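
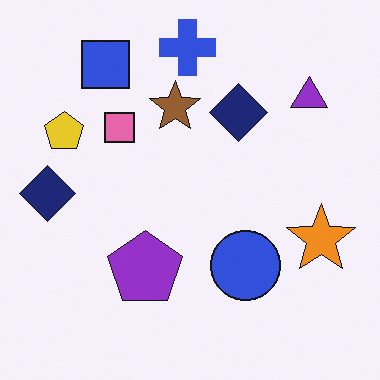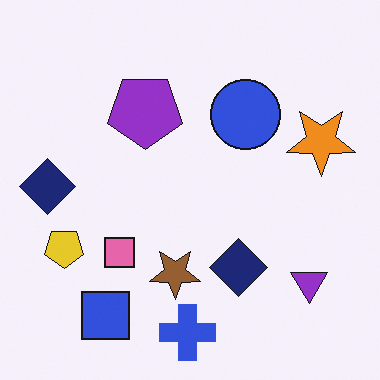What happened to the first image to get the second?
The image was flipped vertically (top ↔ bottom).

The blue cross is in the top of the first image and the bottom of the second — shapes on opposite sides of the horizontal midline have swapped in a mirror flip.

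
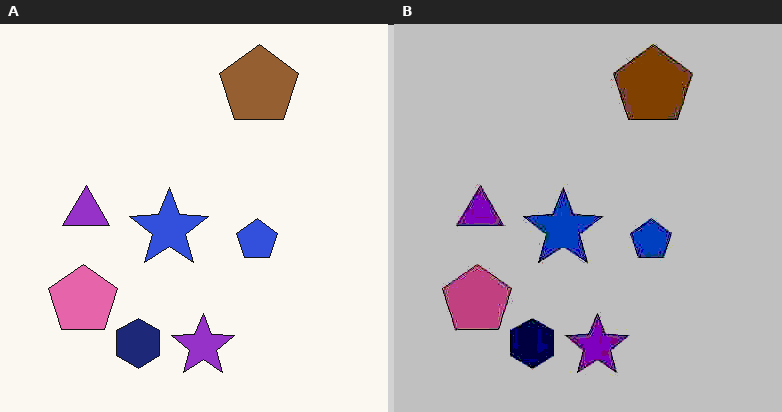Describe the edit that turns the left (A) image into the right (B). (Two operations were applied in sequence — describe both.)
The image was heavily JPEG-compressed with obvious blocking artifacts, then aggressively posterized.

Blocky 8×8 compression artifacts appear around shape edges and the flat background shows ringing — characteristic JPEG degradation. Each flat color has snapped to a coarser quantized level — most visibly, the near-white background has dropped to a flat grey.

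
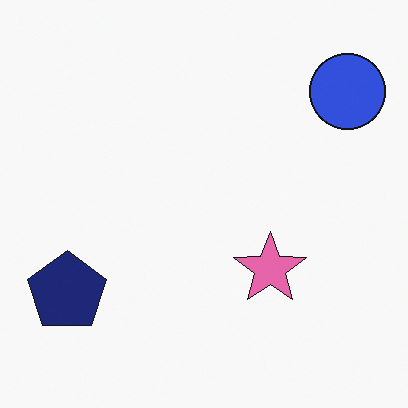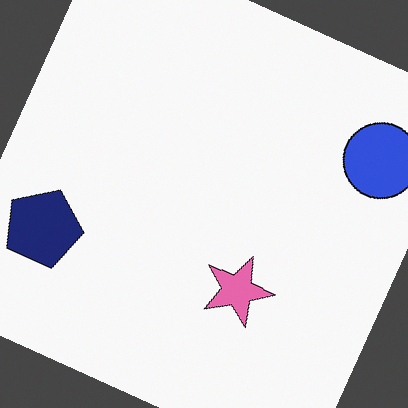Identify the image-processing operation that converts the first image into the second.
This is the original image rotated clockwise by a moderate amount.

Every shape is tilted by the same angle and the image corners show triangular fill wedges — a whole-image rotation by a non-right angle.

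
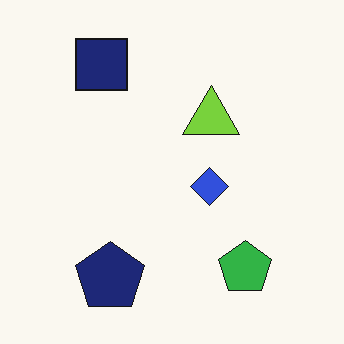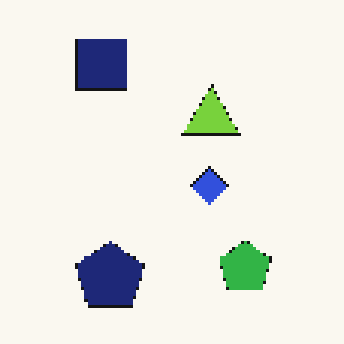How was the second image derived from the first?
Lightly pixelated (a mild mosaic effect).

Shapes are reduced to large square blocks; fine edges and outlines are lost — a downscale-then-upscale (mosaic) effect.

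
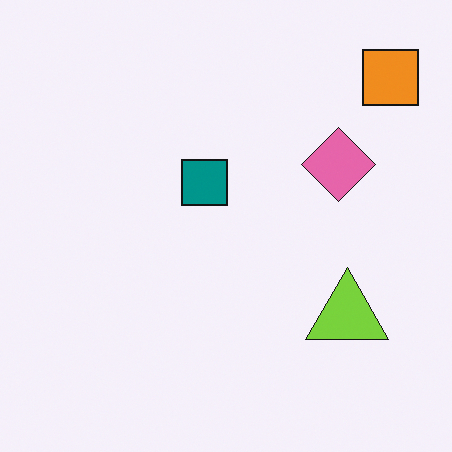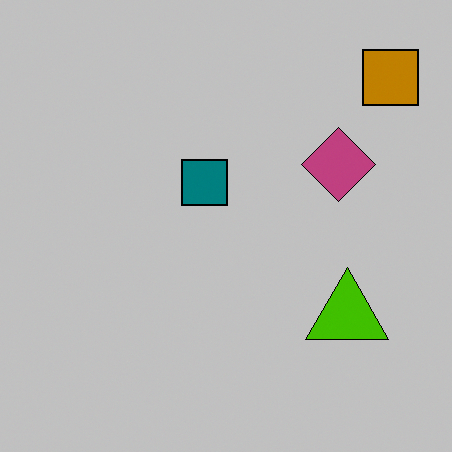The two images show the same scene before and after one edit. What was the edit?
The second image is the first heavily posterized to just a handful of flat colors.

Each flat color has snapped to a coarser quantized level — most visibly, the near-white background has dropped to a flat grey.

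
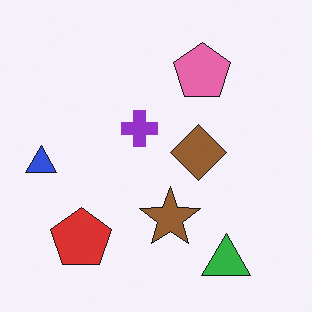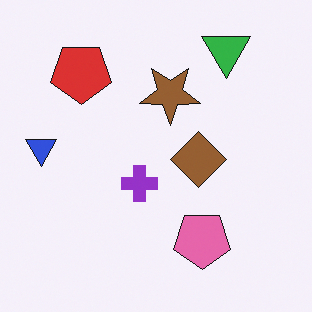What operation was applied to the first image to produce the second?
The transformation is: flipped vertically (top ↔ bottom).

The green triangle is in the bottom-right of the first image and the top-right of the second — shapes on opposite sides of the horizontal midline have swapped in a mirror flip.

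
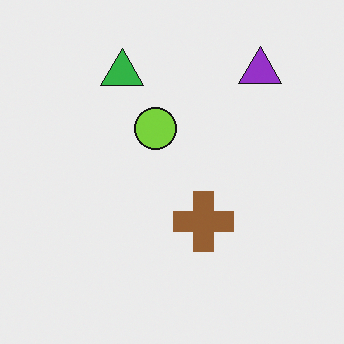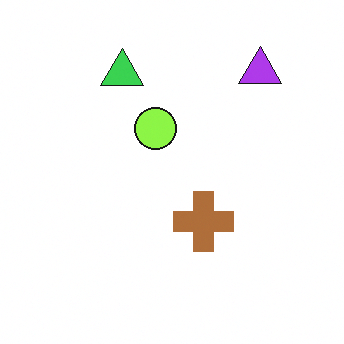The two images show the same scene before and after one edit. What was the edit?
The image was slightly brightened.

Every pixel — background and shapes alike — is uniformly brightened.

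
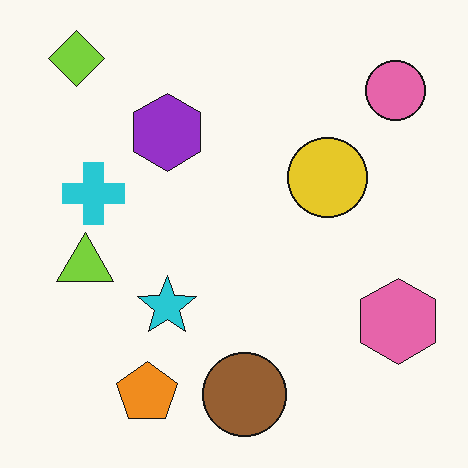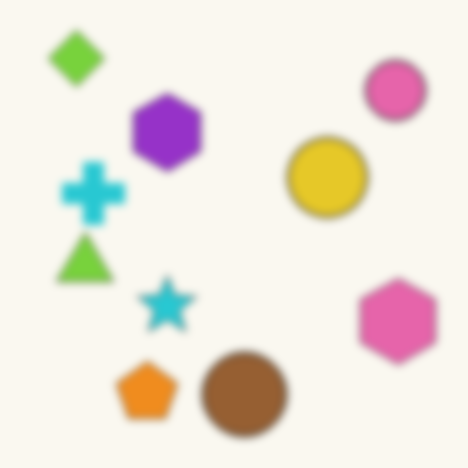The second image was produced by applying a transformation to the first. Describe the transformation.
Moderately blurred.

Shape edges and outlines are uniformly softened across the whole image.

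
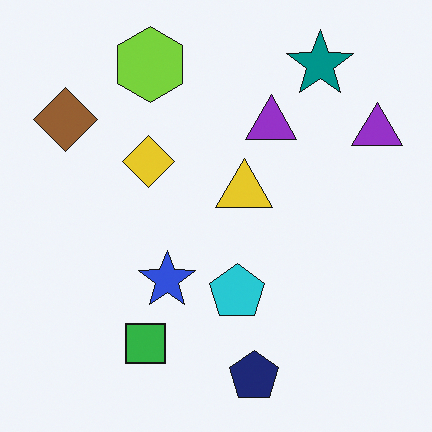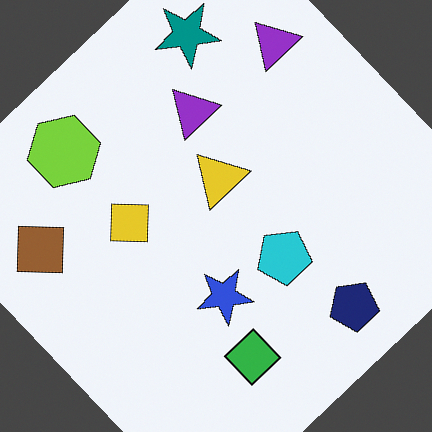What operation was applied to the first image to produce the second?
The second image is the first rotated counter-clockwise by a large amount — several tens of degrees.

Every shape is tilted by the same angle and the image corners show triangular fill wedges — a whole-image rotation by a non-right angle.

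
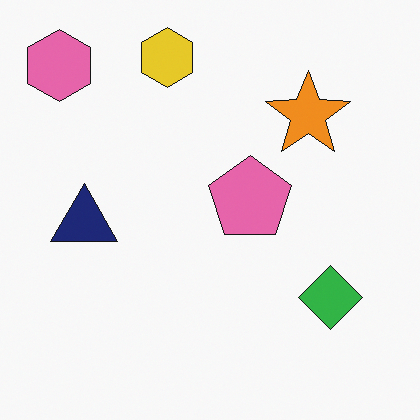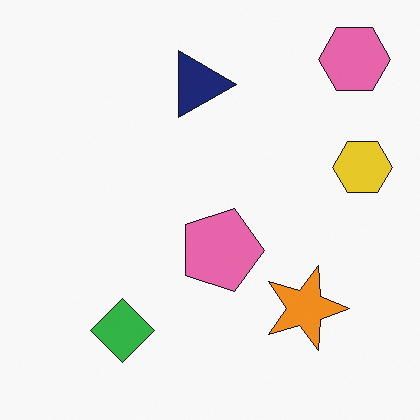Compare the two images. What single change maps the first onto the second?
It was rotated 90° clockwise.

The pink hexagon sits in the top-left of the first image and the top-right of the second — consistent with a whole-image 90° clockwise rotation.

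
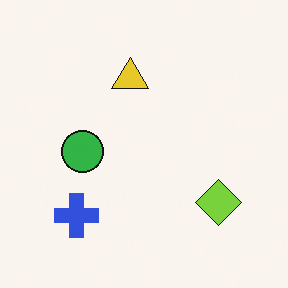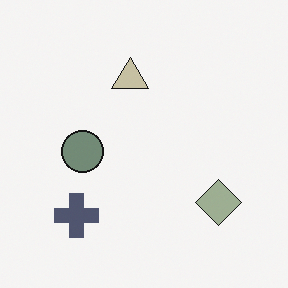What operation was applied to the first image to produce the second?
The image was heavily desaturated.

All colors are more muted and greyish — a global saturation change.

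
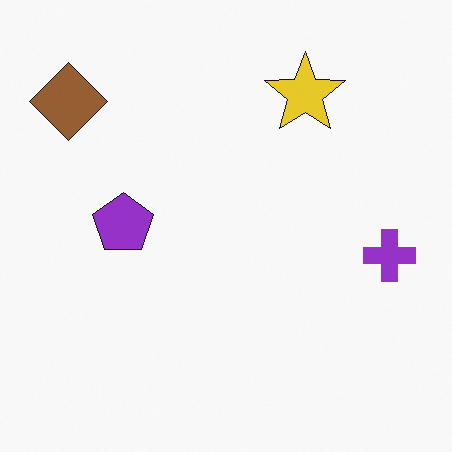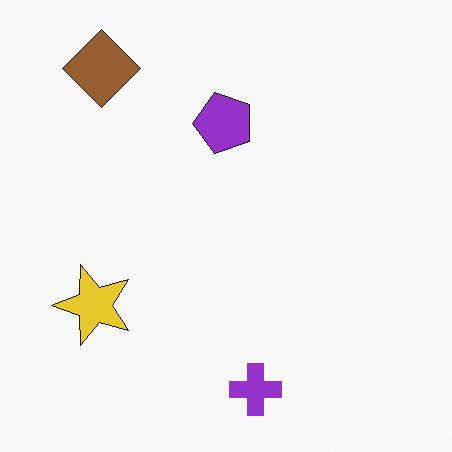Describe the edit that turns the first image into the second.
It was transposed (reflected across the top-left ↔ bottom-right diagonal).

Shapes have swapped their row and column positions — what was in the top-right is now in the bottom-left — a diagonal reflection.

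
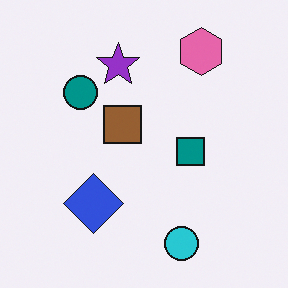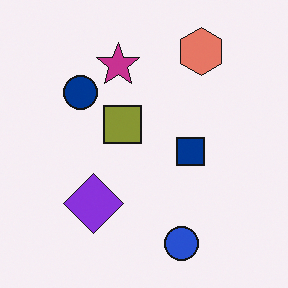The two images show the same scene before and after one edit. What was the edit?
The transformation is: hue-shifted slightly.

Every shape's color has rotated by the same amount around the hue wheel — a uniform hue shift.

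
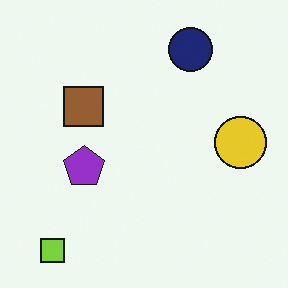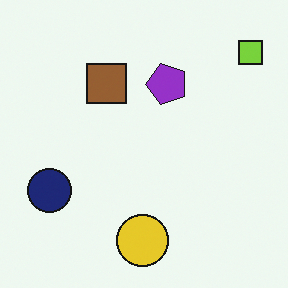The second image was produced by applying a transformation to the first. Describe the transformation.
Transposed (reflected across the top-left ↔ bottom-right diagonal).

Shapes have swapped their row and column positions — what was in the top-right is now in the bottom-left — a diagonal reflection.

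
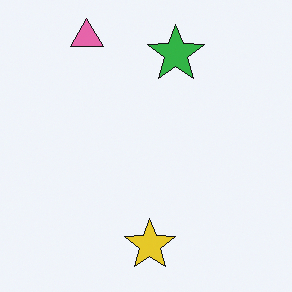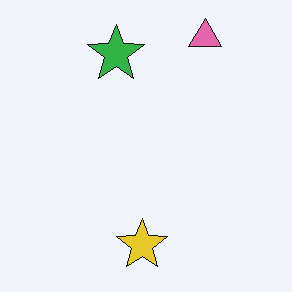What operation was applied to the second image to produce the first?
It was flipped horizontally (left ↔ right).

The pink triangle is in the top-right of the second image and the top-left of the first — shapes on opposite sides of the vertical midline have swapped in a mirror flip.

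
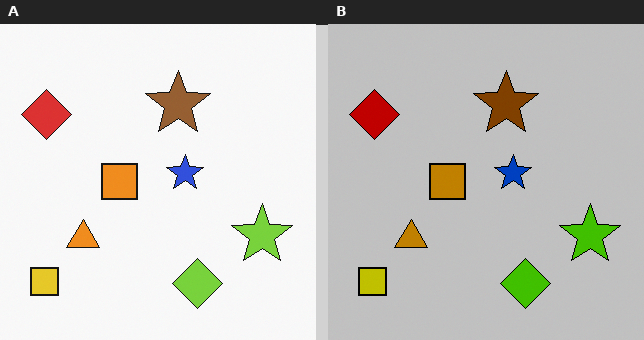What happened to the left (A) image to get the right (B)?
This is the original image heavily posterized to just a handful of flat colors.

Each flat color has snapped to a coarser quantized level — most visibly, the near-white background has dropped to a flat grey.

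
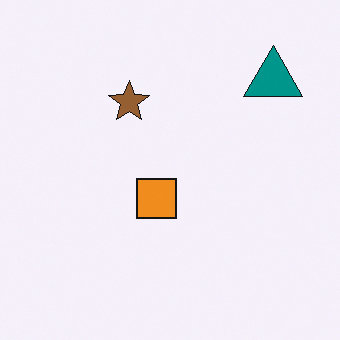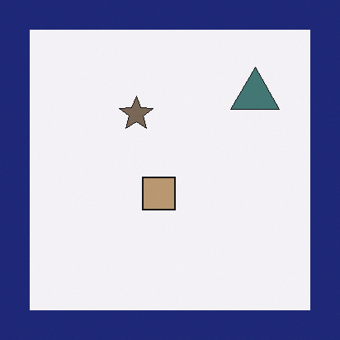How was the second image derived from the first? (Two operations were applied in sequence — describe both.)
This is the original image made much more muted (saturation change), then framed with a navy border.

All colors are more muted and greyish — a global saturation change. A solid navy frame runs around the edge of the second image, with the content slightly shrunk inside it.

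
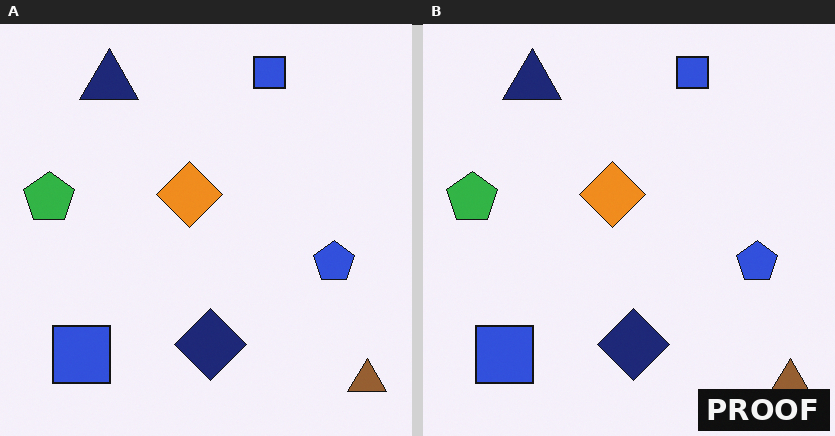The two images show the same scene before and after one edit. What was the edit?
Watermarked with the text "PROOF" in the lower-right corner.

A dark label reading "PROOF" appears in the lower-right corner.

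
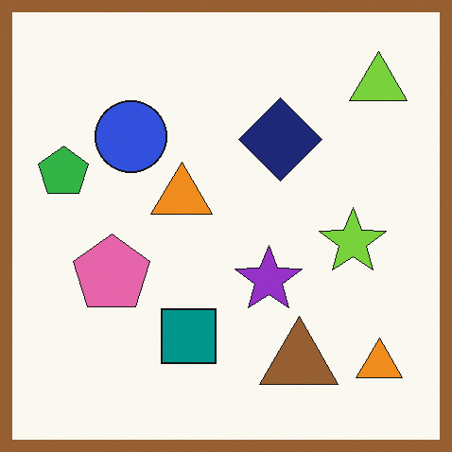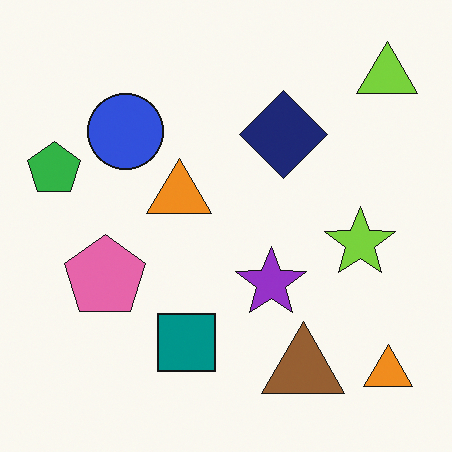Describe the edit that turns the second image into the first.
The first image is the second framed with a brown border.

A solid brown frame runs around the edge of the first image, with the content slightly shrunk inside it.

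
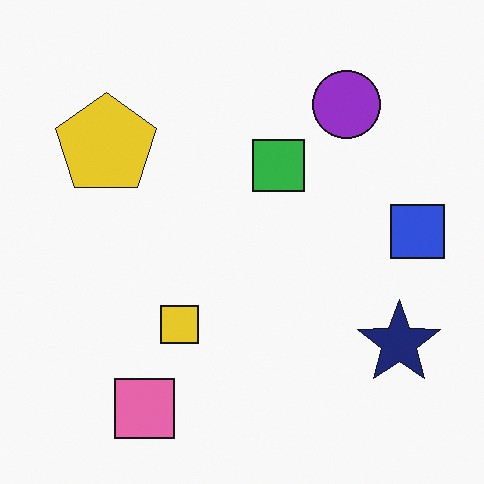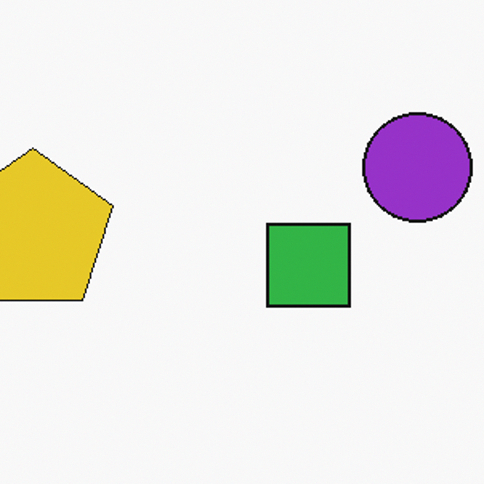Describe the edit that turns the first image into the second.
It was cropped slightly and scaled back up.

The visible shapes are larger and the field of view is narrower; shapes near the original edges may be partly or wholly outside the frame — a crop-and-rescale.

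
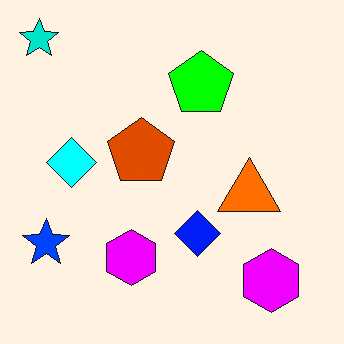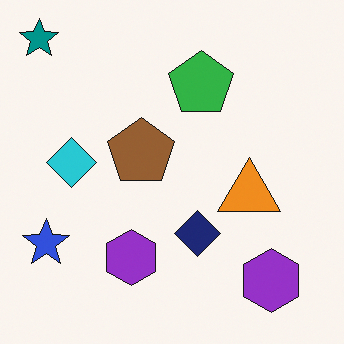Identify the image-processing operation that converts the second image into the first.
The image was heavily oversaturated.

All colors are more vivid — a global saturation change.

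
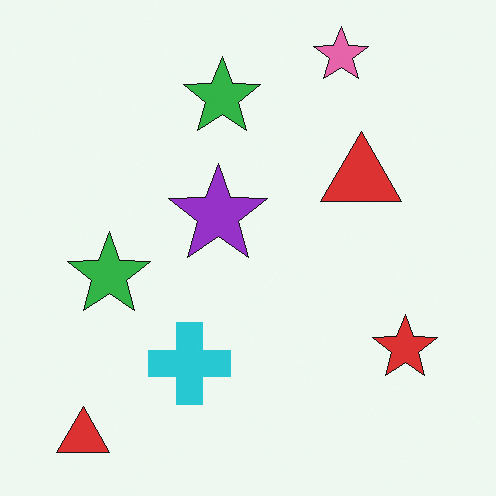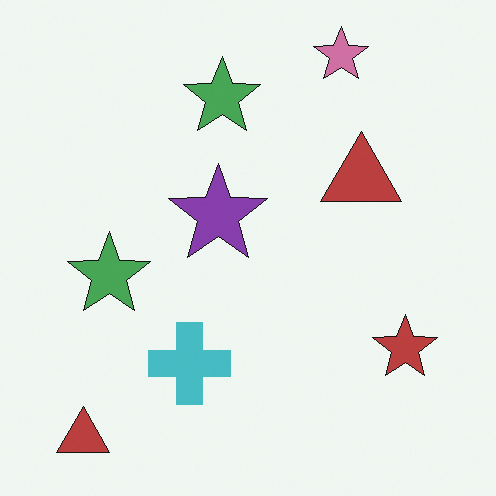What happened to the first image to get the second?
The image was slightly desaturated.

All colors are more muted and greyish — a global saturation change.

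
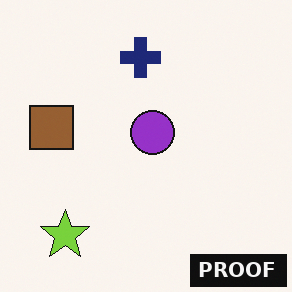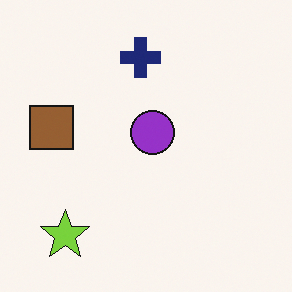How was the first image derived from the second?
It was watermarked with the text "PROOF" in the lower-right corner.

A dark label reading "PROOF" appears in the lower-right corner.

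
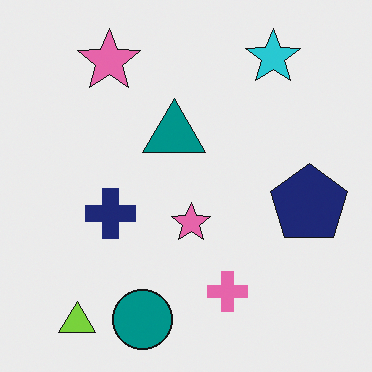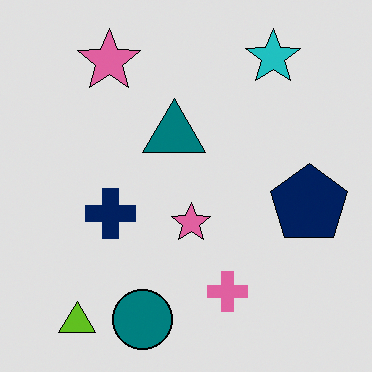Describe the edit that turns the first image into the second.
Posterized to a reduced palette.

Each flat color has snapped to a coarser quantized level — most visibly, the near-white background has dropped to a flat grey.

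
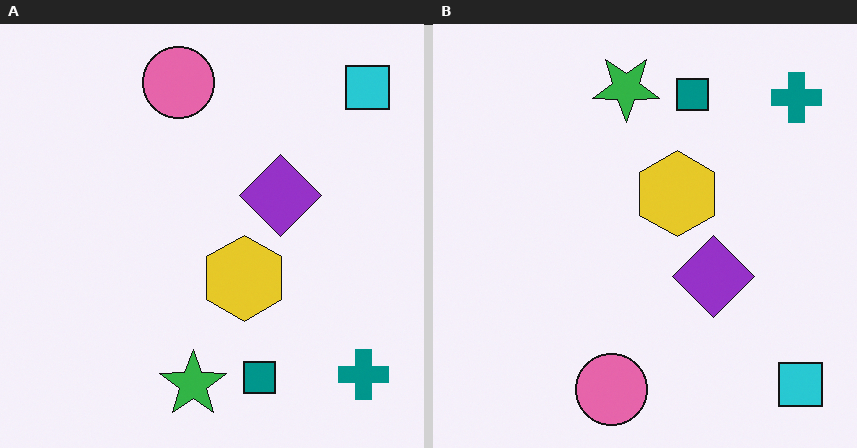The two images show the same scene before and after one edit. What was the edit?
The image was flipped vertically (top ↔ bottom).

The pink circle is in the top of the left (A) image and the bottom of the right (B) — shapes on opposite sides of the horizontal midline have swapped in a mirror flip.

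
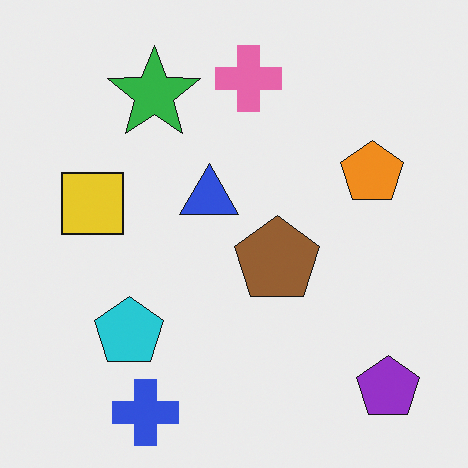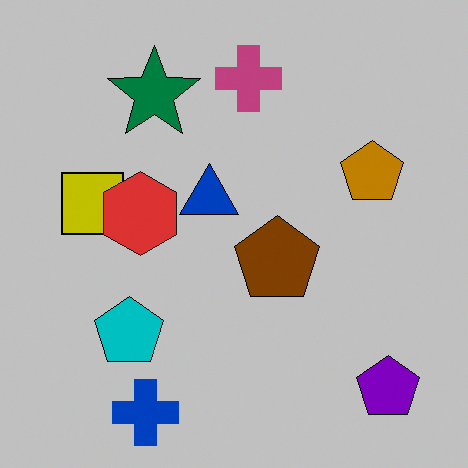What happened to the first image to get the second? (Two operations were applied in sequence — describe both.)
The second image is the first heavily posterized to just a handful of flat colors, then overlaid with an additional red hexagon.

Each flat color has snapped to a coarser quantized level — most visibly, the near-white background has dropped to a flat grey. A red hexagon appears in the second image that is absent from the first.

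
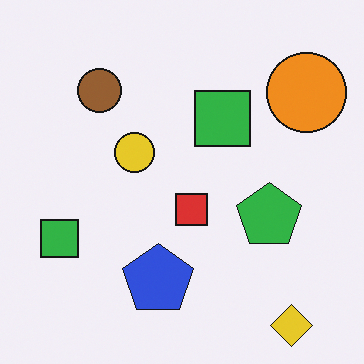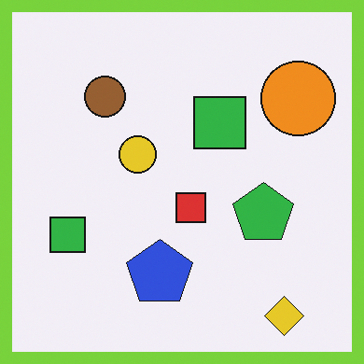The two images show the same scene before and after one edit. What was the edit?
Framed with a lime border.

A solid lime frame runs around the edge of the second image, with the content slightly shrunk inside it.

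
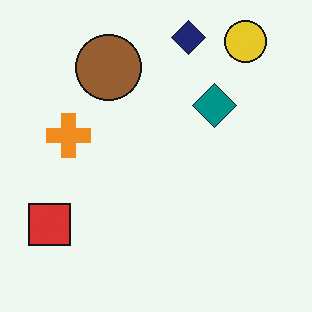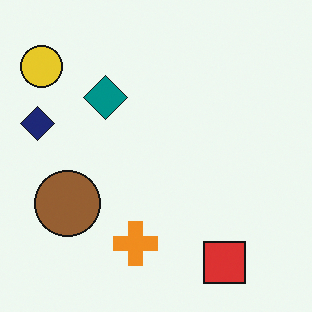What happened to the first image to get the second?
The transformation is: rotated 90° counter-clockwise.

The yellow circle sits in the top-right of the first image and the top-left of the second — consistent with a whole-image 90° counter-clockwise rotation.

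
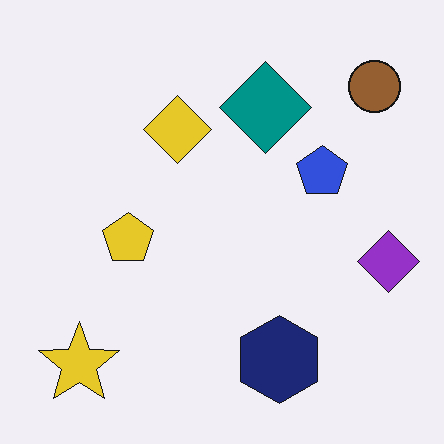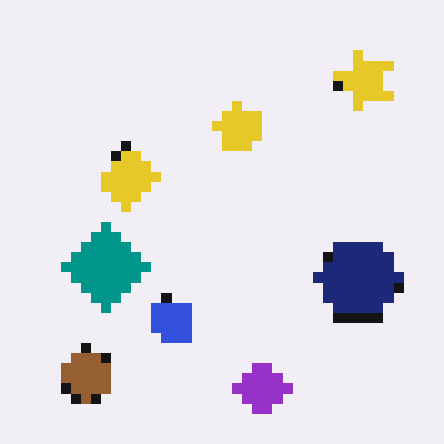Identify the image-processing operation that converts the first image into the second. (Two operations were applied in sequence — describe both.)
The second image is the first heavily pixelated into large blocks, then transposed (reflected across the top-left ↔ bottom-right diagonal).

Shapes are reduced to large square blocks; fine edges and outlines are lost — a downscale-then-upscale (mosaic) effect. Shapes have swapped their row and column positions — what was in the top-right is now in the bottom-left — a diagonal reflection.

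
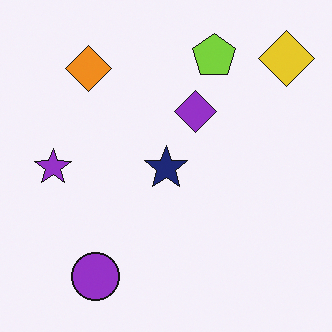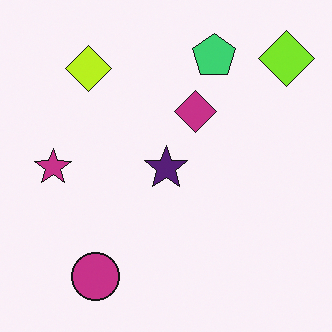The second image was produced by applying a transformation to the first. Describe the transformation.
The second image is the first hue-shifted by a small amount.

Every shape's color has rotated by the same amount around the hue wheel — a uniform hue shift.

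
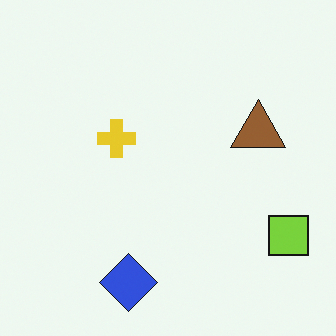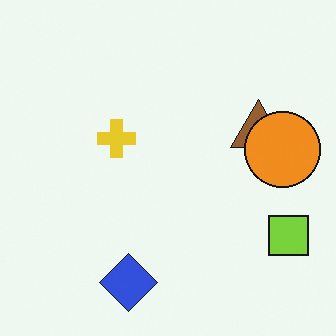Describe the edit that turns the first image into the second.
Overlaid with an additional orange circle.

An orange circle appears in the second image that is absent from the first.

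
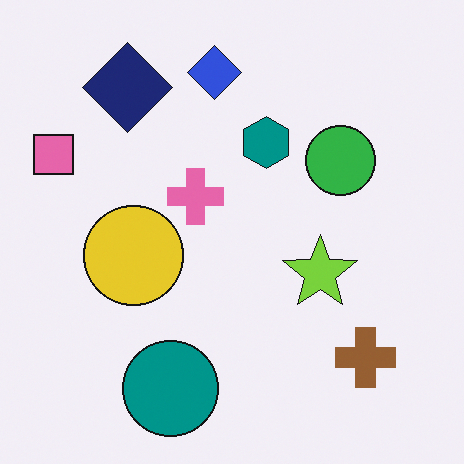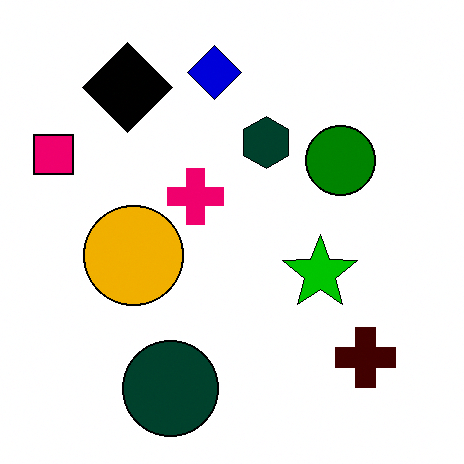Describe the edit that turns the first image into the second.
Given much higher contrast.

Tones are pushed away from mid-grey across the whole image — a global contrast change.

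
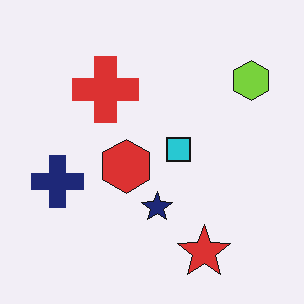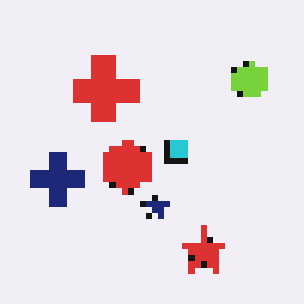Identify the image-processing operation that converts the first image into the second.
This is the original image moderately pixelated.

Shapes are reduced to large square blocks; fine edges and outlines are lost — a downscale-then-upscale (mosaic) effect.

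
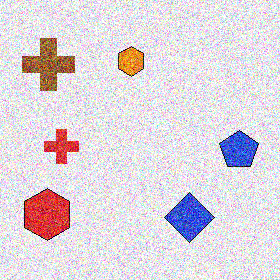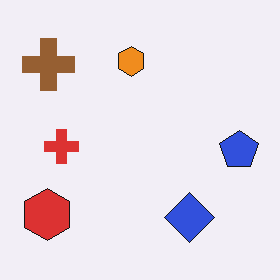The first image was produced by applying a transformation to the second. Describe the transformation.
Degraded with heavy additive noise.

Random speckle covers the whole image, including the flat background.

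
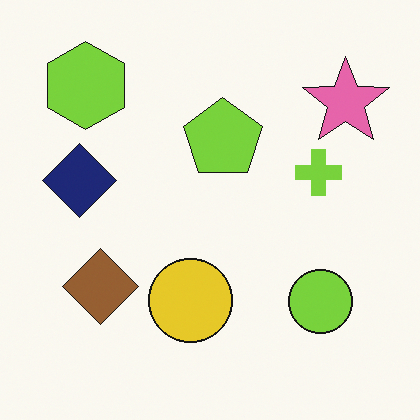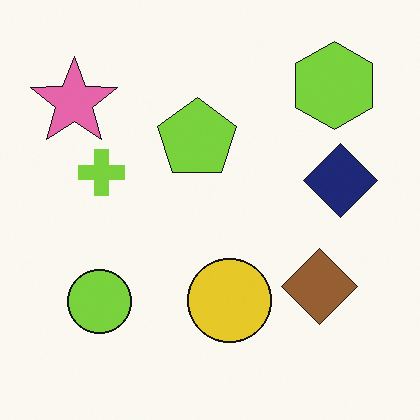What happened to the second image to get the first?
It was flipped horizontally (left ↔ right).

The pink star is in the top-left of the second image and the top-right of the first — shapes on opposite sides of the vertical midline have swapped in a mirror flip.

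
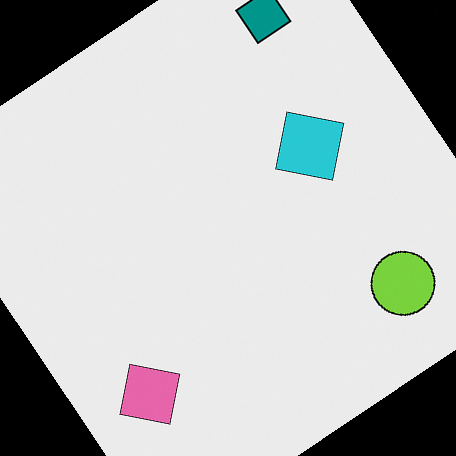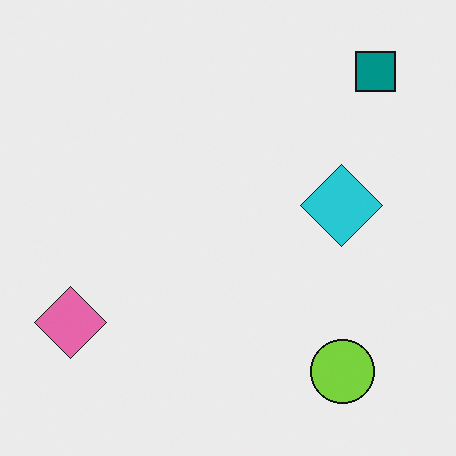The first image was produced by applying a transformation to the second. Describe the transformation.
It was rotated counter-clockwise by a large amount — several tens of degrees.

Every shape is tilted by the same angle and the image corners show triangular fill wedges — a whole-image rotation by a non-right angle.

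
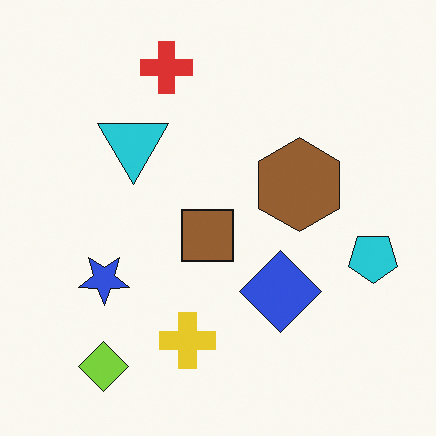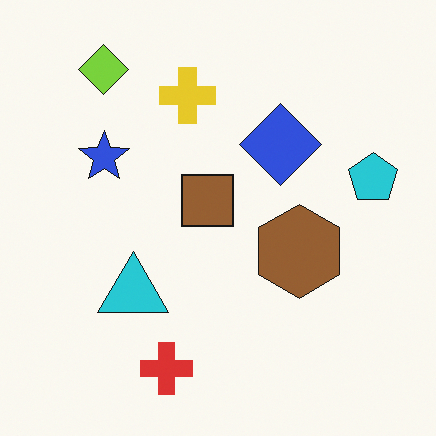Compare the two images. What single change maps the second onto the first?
The transformation is: flipped vertically (top ↔ bottom).

The red cross is in the bottom of the second image and the top of the first — shapes on opposite sides of the horizontal midline have swapped in a mirror flip.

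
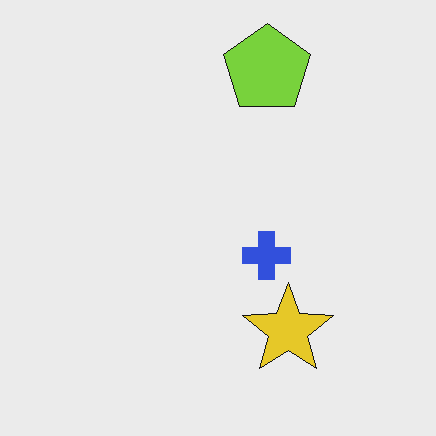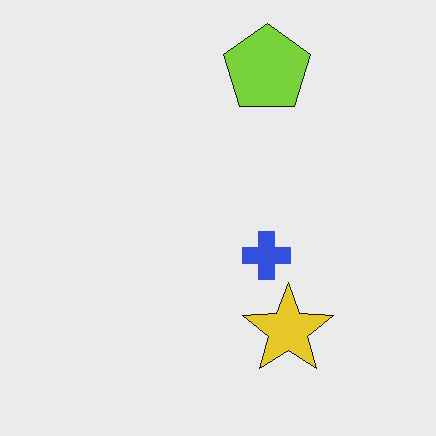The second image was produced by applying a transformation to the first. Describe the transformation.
The image was JPEG-compressed with visible artifacts.

Blocky 8×8 compression artifacts appear around shape edges and the flat background shows ringing — characteristic JPEG degradation.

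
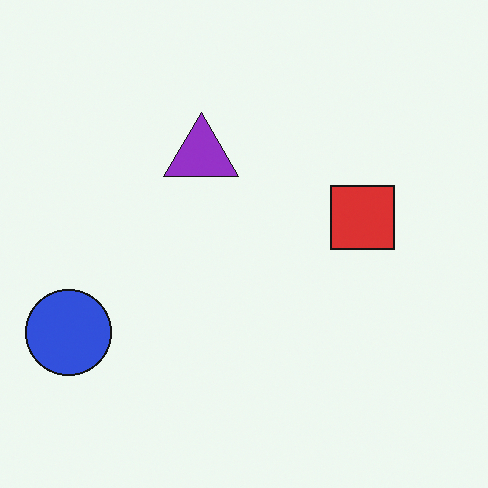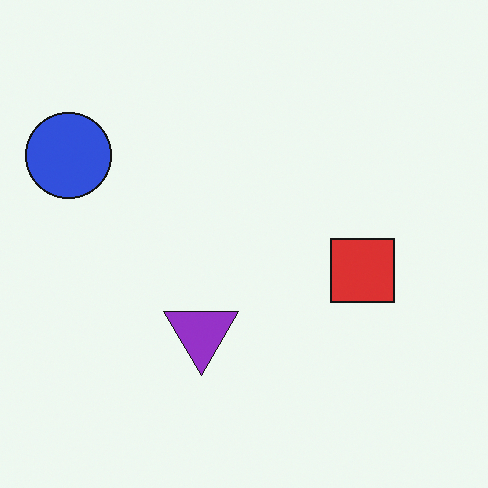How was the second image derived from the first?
The image was flipped vertically (top ↔ bottom).

The purple triangle is in the top of the first image and the bottom of the second — shapes on opposite sides of the horizontal midline have swapped in a mirror flip.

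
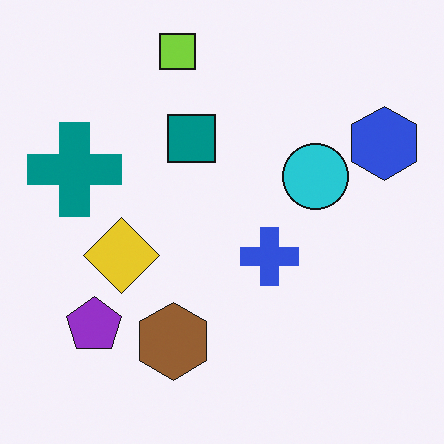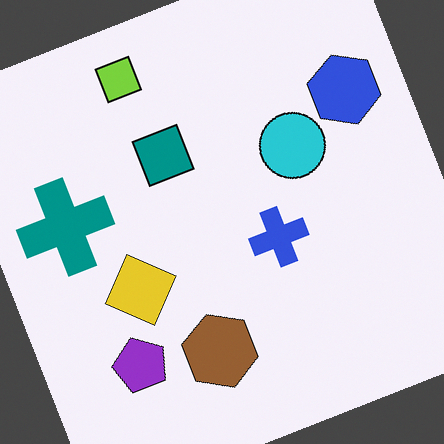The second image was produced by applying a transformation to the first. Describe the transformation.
The image was rotated counter-clockwise by a clearly visible amount.

Every shape is tilted by the same angle and the image corners show triangular fill wedges — a whole-image rotation by a non-right angle.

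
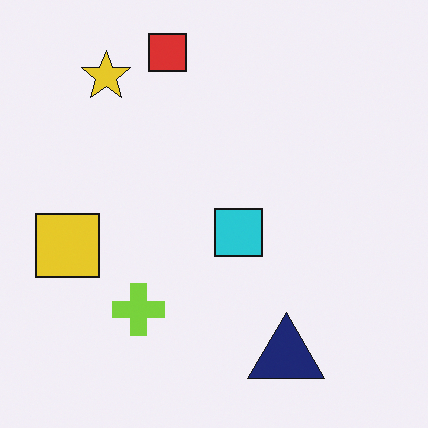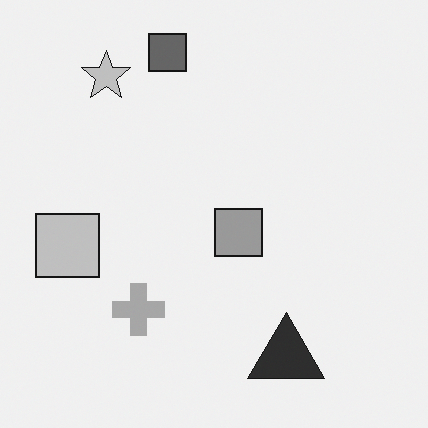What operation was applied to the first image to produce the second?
Converted to grayscale.

All color is removed — every shape is now a shade of grey.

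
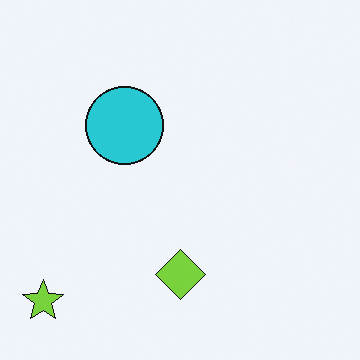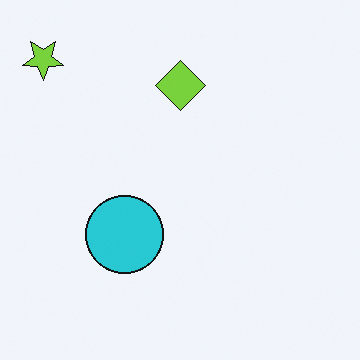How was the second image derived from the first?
Flipped vertically (top ↔ bottom).

The lime star is in the bottom-left of the first image and the top-left of the second — shapes on opposite sides of the horizontal midline have swapped in a mirror flip.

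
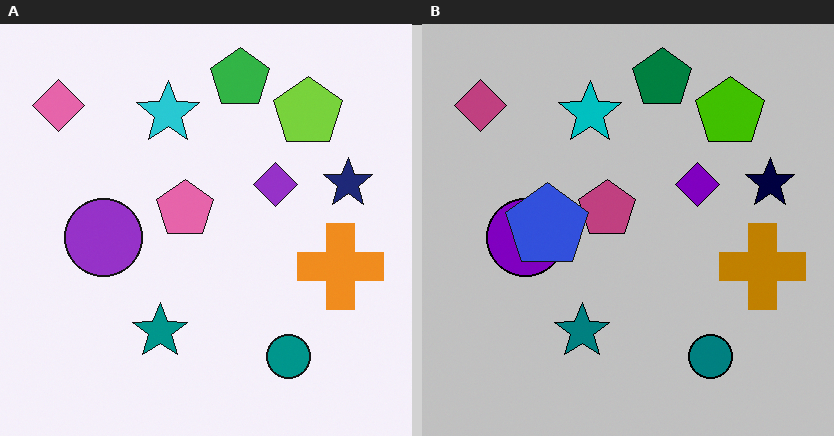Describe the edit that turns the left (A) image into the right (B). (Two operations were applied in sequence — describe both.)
Heavily posterized to just a handful of flat colors, then overlaid with an additional blue pentagon.

Each flat color has snapped to a coarser quantized level — most visibly, the near-white background has dropped to a flat grey. A blue pentagon appears in the right (B) image that is absent from the left (A).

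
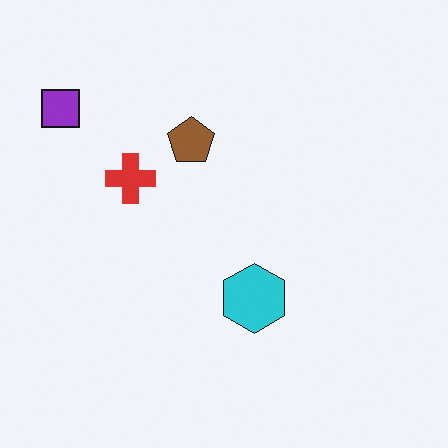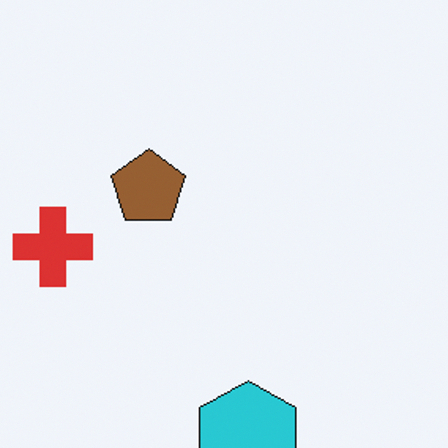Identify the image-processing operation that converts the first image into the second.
The transformation is: cropped slightly and scaled back up.

The visible shapes are larger and the field of view is narrower; shapes near the original edges may be partly or wholly outside the frame — a crop-and-rescale.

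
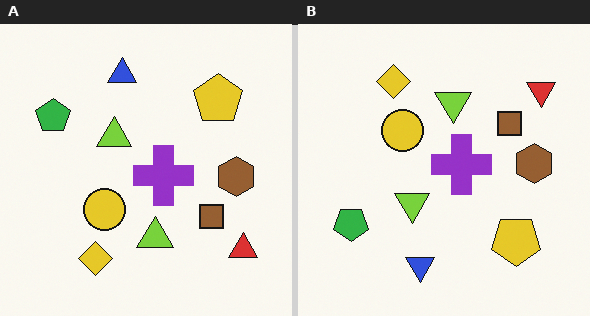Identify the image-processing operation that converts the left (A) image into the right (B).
This is the original image flipped vertically (top ↔ bottom).

The blue triangle is in the top of the left (A) image and the bottom of the right (B) — shapes on opposite sides of the horizontal midline have swapped in a mirror flip.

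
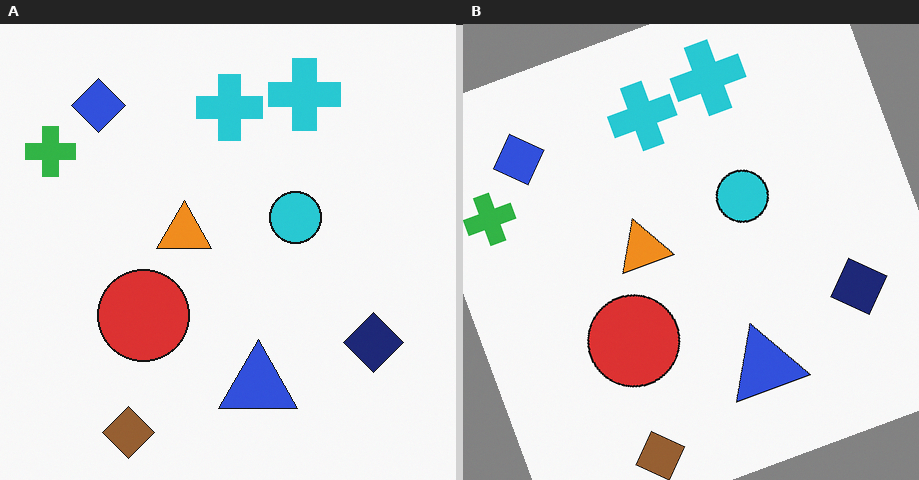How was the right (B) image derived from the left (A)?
The right (B) image is the left (A) rotated counter-clockwise by a moderate amount.

Every shape is tilted by the same angle and the image corners show triangular fill wedges — a whole-image rotation by a non-right angle.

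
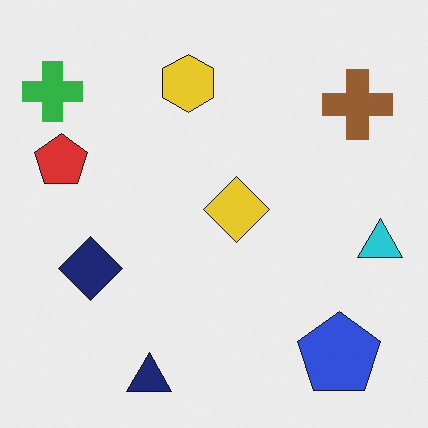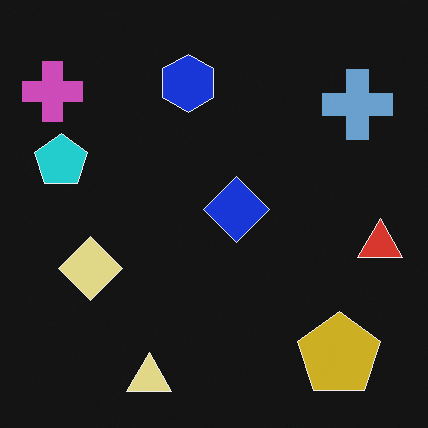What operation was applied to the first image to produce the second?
The image was color-inverted (negative).

The light background has become dark and every shape's color is its complement — a photographic negative.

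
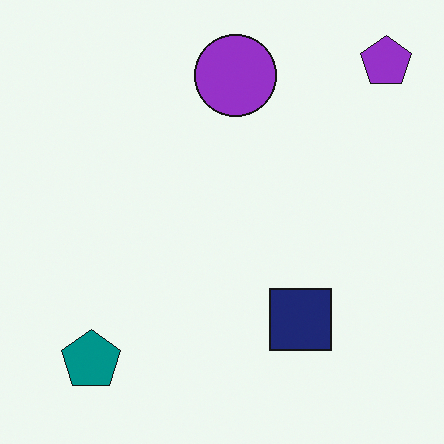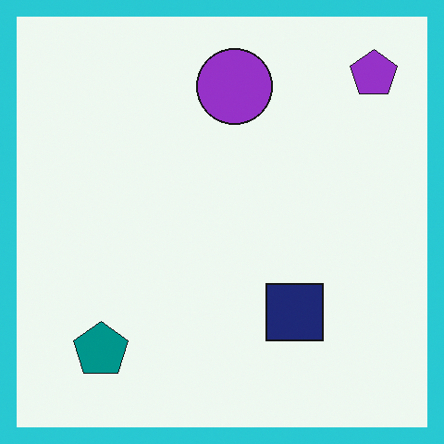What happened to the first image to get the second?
It was framed with a cyan border.

A solid cyan frame runs around the edge of the second image, with the content slightly shrunk inside it.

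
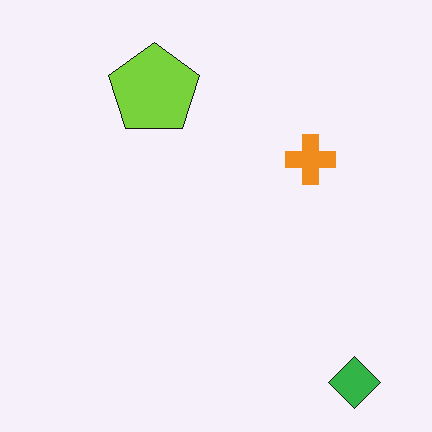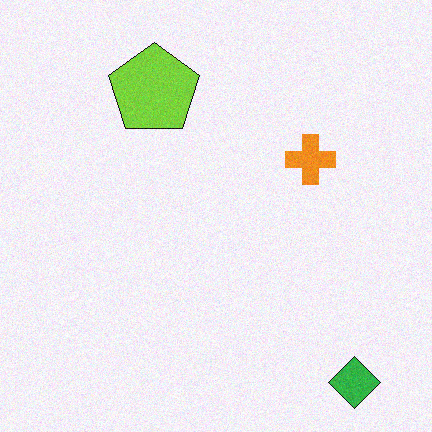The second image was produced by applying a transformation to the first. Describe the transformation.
Degraded with light additive noise.

Random speckle covers the whole image, including the flat background.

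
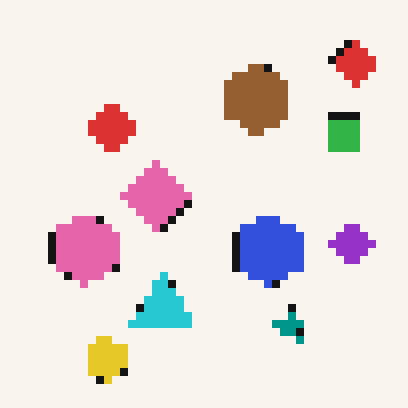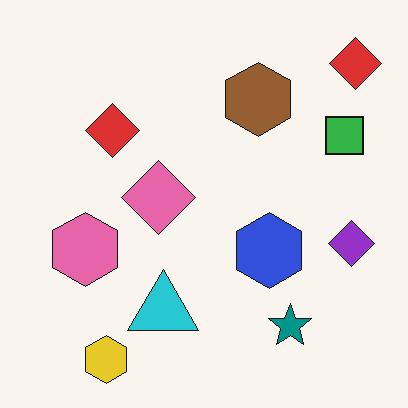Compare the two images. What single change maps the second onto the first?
The image was pixelated into visible square blocks.

Shapes are reduced to large square blocks; fine edges and outlines are lost — a downscale-then-upscale (mosaic) effect.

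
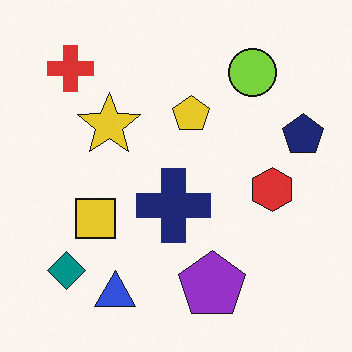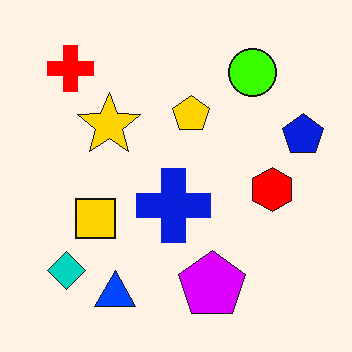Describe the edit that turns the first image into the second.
Made much more vivid (saturation change).

All colors are more vivid — a global saturation change.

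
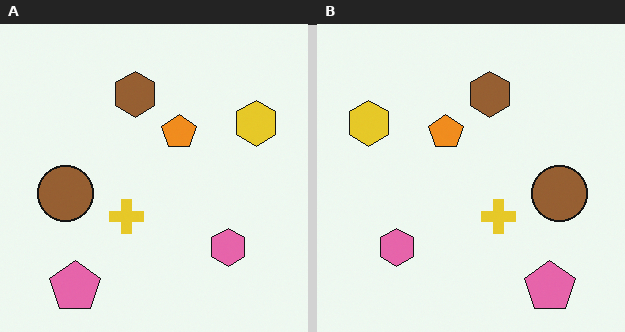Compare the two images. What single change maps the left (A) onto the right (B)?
The image was flipped horizontally (left ↔ right).

The yellow hexagon is in the top-right of the left (A) image and the top-left of the right (B) — shapes on opposite sides of the vertical midline have swapped in a mirror flip.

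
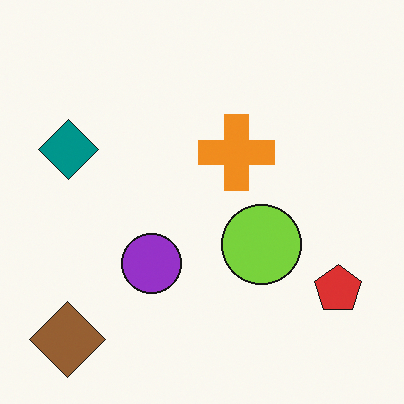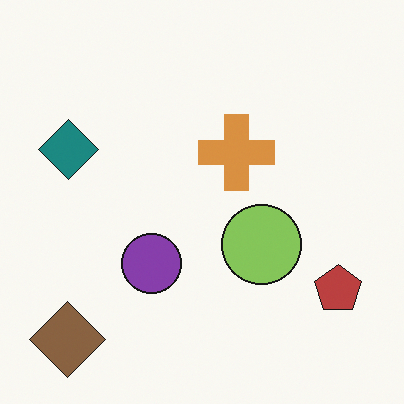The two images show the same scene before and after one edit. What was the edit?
This is the original image slightly desaturated.

All colors are more muted and greyish — a global saturation change.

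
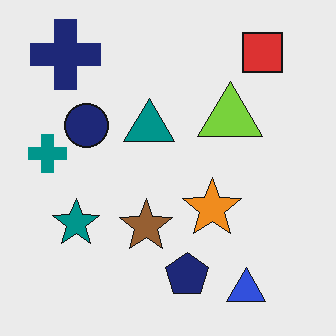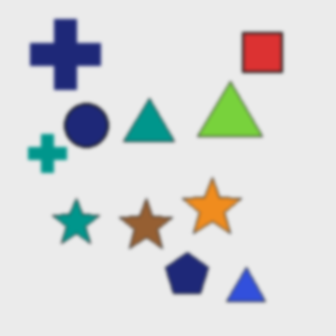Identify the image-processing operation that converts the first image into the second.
It was slightly softened.

Shape edges and outlines are uniformly softened across the whole image.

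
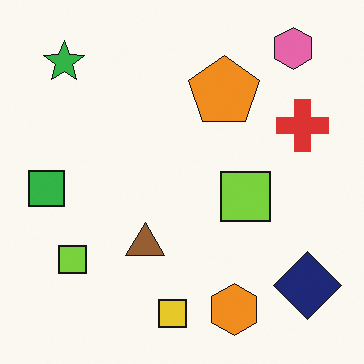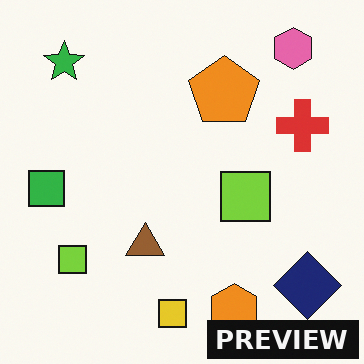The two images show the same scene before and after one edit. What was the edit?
The transformation is: watermarked with the text "PREVIEW" in the lower-right corner.

A dark label reading "PREVIEW" appears in the lower-right corner.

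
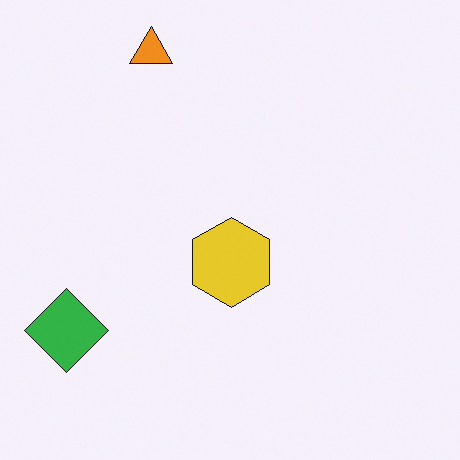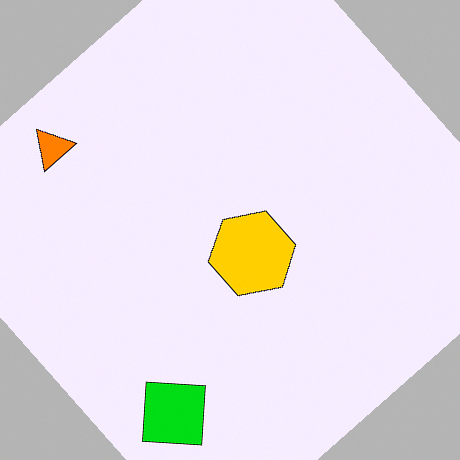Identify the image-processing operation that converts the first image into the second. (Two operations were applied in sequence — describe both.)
The transformation is: rotated counter-clockwise by a large amount — several tens of degrees, then heavily oversaturated.

Every shape is tilted by the same angle and the image corners show triangular fill wedges — a whole-image rotation by a non-right angle. All colors are more vivid — a global saturation change.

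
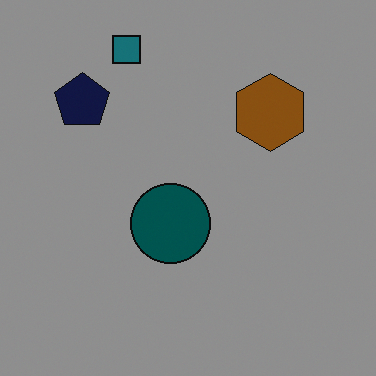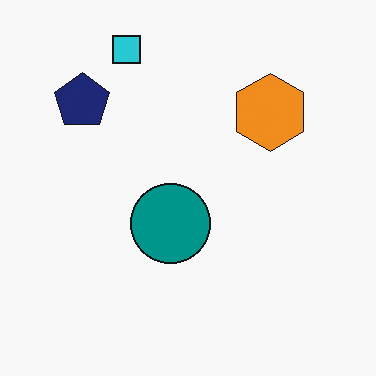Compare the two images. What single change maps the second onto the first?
It was noticeably darkened.

Every pixel — background and shapes alike — is uniformly darkened.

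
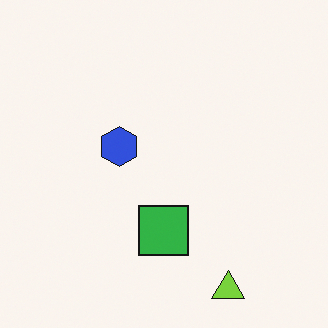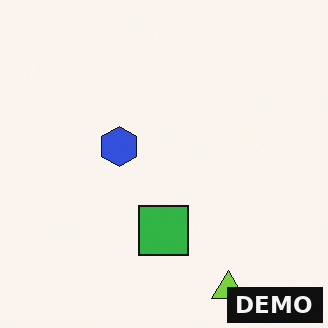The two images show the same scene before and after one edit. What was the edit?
Watermarked with the text "DEMO" in the lower-right corner.

A dark label reading "DEMO" appears in the lower-right corner.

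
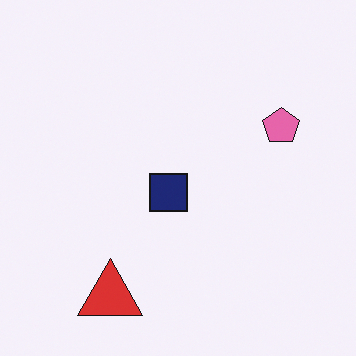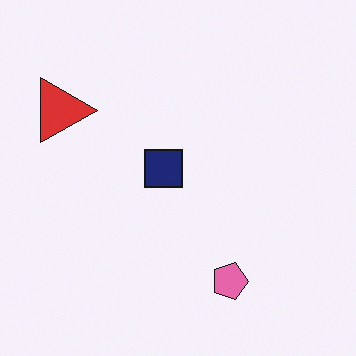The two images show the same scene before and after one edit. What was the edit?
The transformation is: rotated 90° clockwise.

The red triangle sits in the bottom-left of the first image and the top-left of the second — consistent with a whole-image 90° clockwise rotation.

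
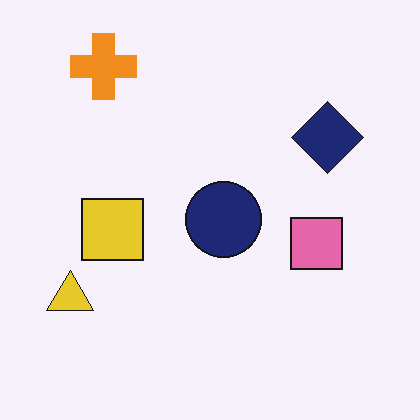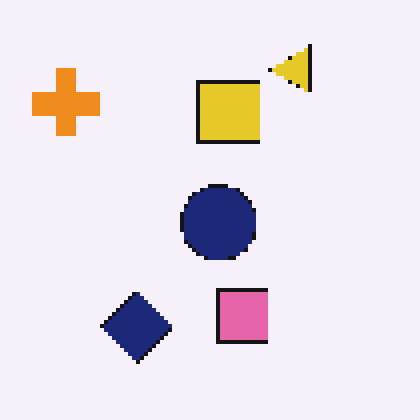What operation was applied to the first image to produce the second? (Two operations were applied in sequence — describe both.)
This is the original image transposed (reflected across the top-left ↔ bottom-right diagonal), then lightly pixelated (a mild mosaic effect).

Shapes have swapped their row and column positions — what was in the top-right is now in the bottom-left — a diagonal reflection. Shapes are reduced to large square blocks; fine edges and outlines are lost — a downscale-then-upscale (mosaic) effect.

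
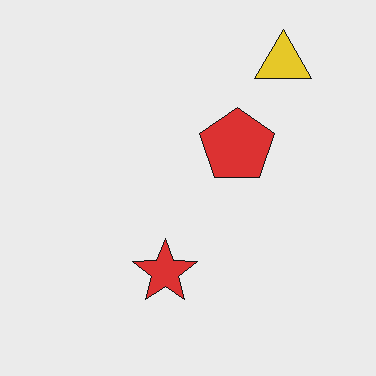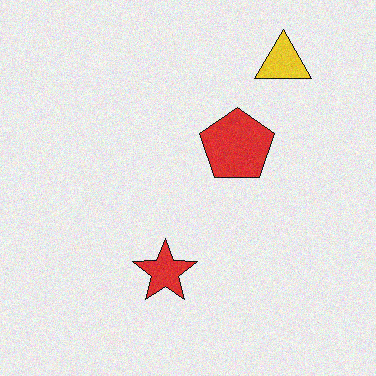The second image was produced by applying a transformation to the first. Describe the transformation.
The image was degraded with a light layer of grain.

Random speckle covers the whole image, including the flat background.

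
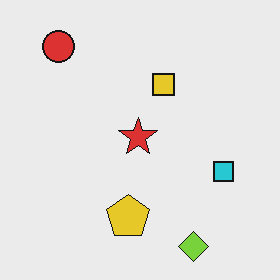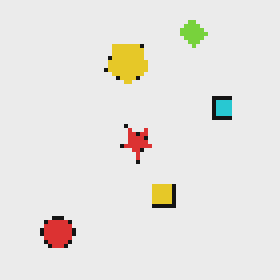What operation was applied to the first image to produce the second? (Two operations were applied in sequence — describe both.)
The transformation is: flipped vertically (top ↔ bottom), then lightly pixelated (a mild mosaic effect).

The lime diamond is in the bottom-right of the first image and the top-right of the second — shapes on opposite sides of the horizontal midline have swapped in a mirror flip. Shapes are reduced to large square blocks; fine edges and outlines are lost — a downscale-then-upscale (mosaic) effect.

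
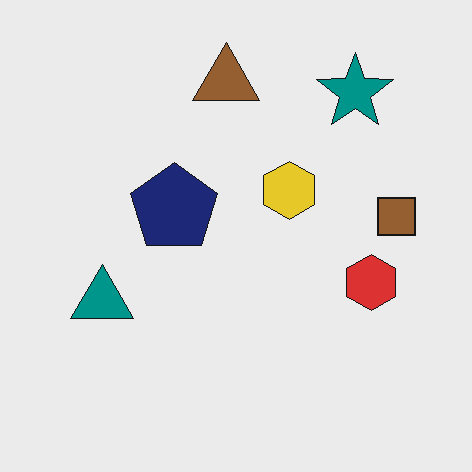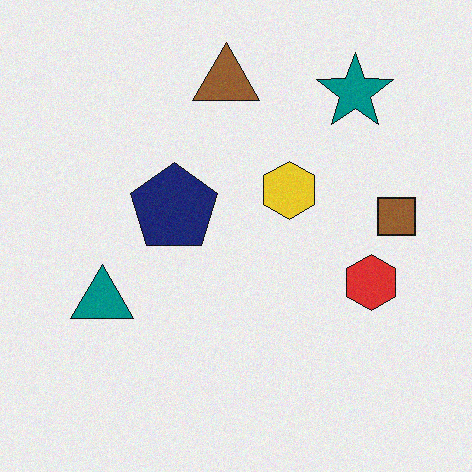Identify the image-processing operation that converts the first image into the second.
It was degraded with light additive noise.

Random speckle covers the whole image, including the flat background.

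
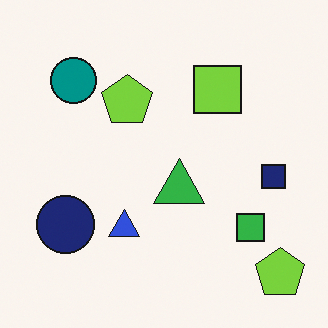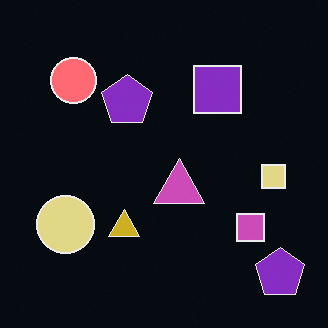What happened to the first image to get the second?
The transformation is: color-inverted (negative).

The light background has become dark and every shape's color is its complement — a photographic negative.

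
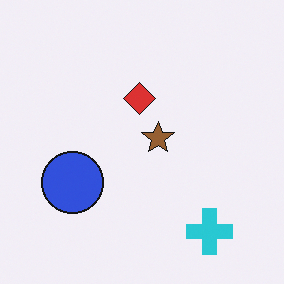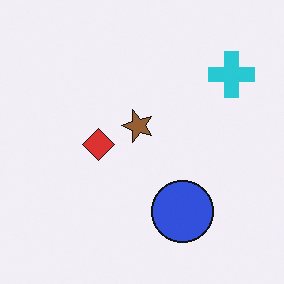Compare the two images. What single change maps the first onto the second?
This is the original image rotated 90° counter-clockwise.

The cyan cross sits in the bottom-right of the first image and the top-right of the second — consistent with a whole-image 90° counter-clockwise rotation.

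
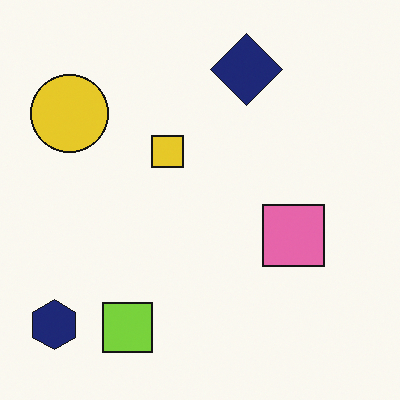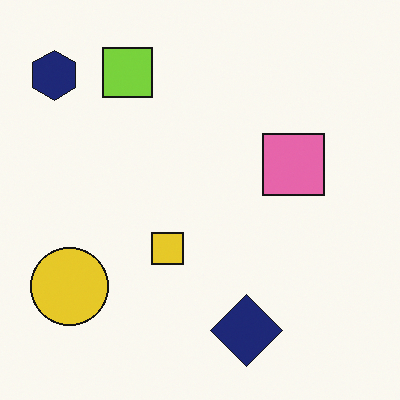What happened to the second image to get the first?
This is the original image flipped vertically (top ↔ bottom).

The navy diamond is in the bottom of the second image and the top of the first — shapes on opposite sides of the horizontal midline have swapped in a mirror flip.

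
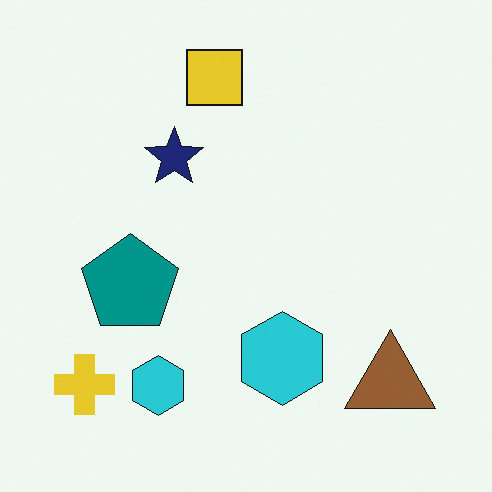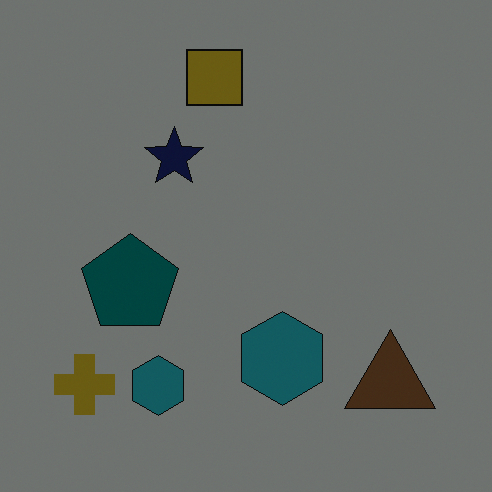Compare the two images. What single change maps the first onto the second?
It was noticeably darkened.

Every pixel — background and shapes alike — is uniformly darkened.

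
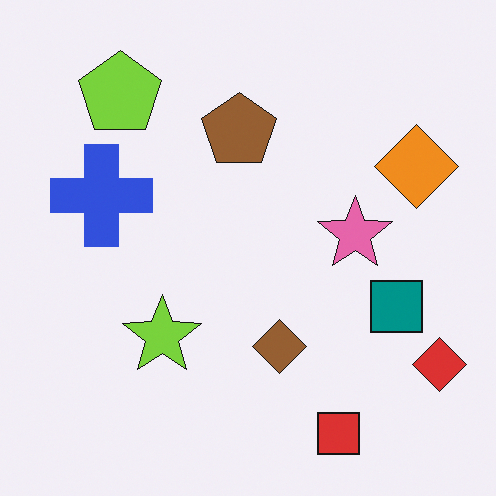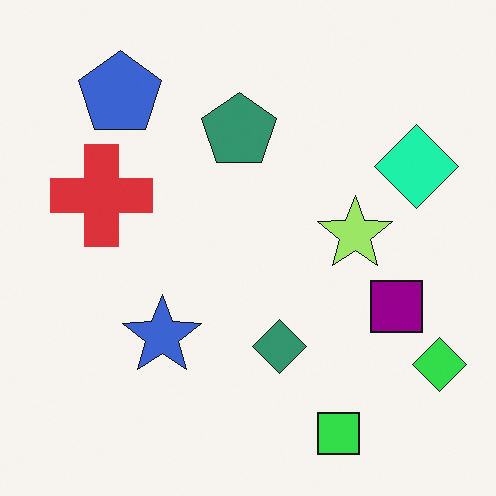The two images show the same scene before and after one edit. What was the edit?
Hue-shifted by a moderate amount.

Every shape's color has rotated by the same amount around the hue wheel — a uniform hue shift.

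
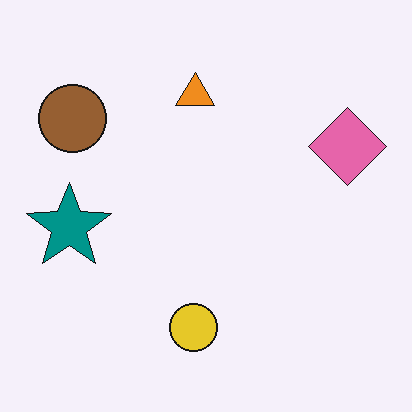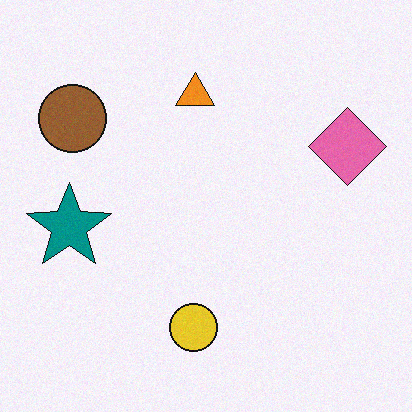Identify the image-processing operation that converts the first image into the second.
The transformation is: degraded with light additive noise.

Random speckle covers the whole image, including the flat background.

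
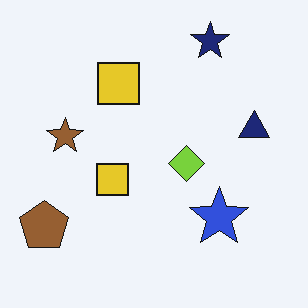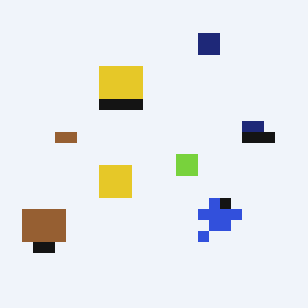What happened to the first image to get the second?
The second image is the first heavily pixelated into large blocks.

Shapes are reduced to large square blocks; fine edges and outlines are lost — a downscale-then-upscale (mosaic) effect.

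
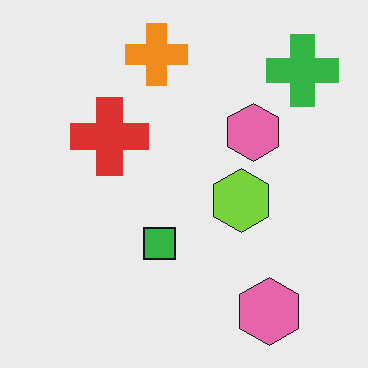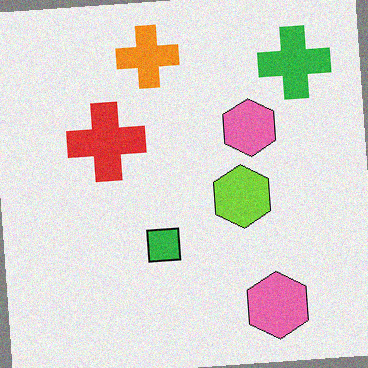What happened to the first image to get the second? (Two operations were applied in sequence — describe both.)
The transformation is: rotated counter-clockwise by a slight angle, then degraded with a light layer of grain.

Every shape is tilted by the same angle and the image corners show triangular fill wedges — a whole-image rotation by a non-right angle. Random speckle covers the whole image, including the flat background.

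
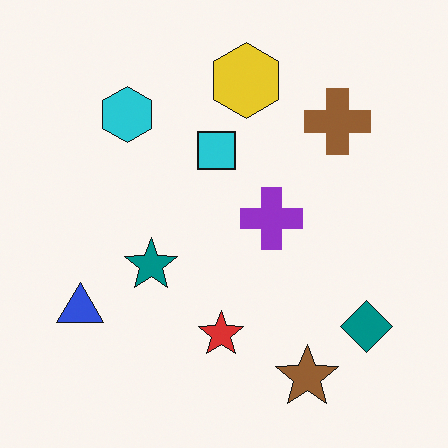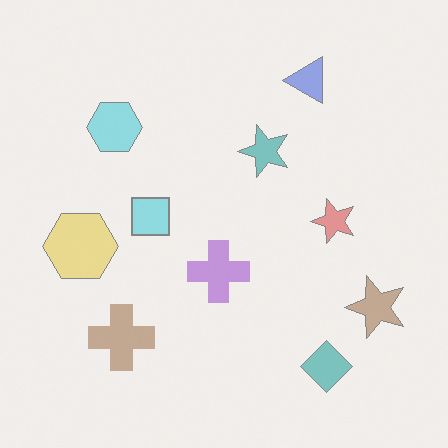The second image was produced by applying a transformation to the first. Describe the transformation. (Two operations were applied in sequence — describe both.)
This is the original image washed out (contrast reduced), then transposed (reflected across the top-left ↔ bottom-right diagonal).

Tones are pushed toward mid-grey across the whole image — a global contrast change. Shapes have swapped their row and column positions — what was in the top-right is now in the bottom-left — a diagonal reflection.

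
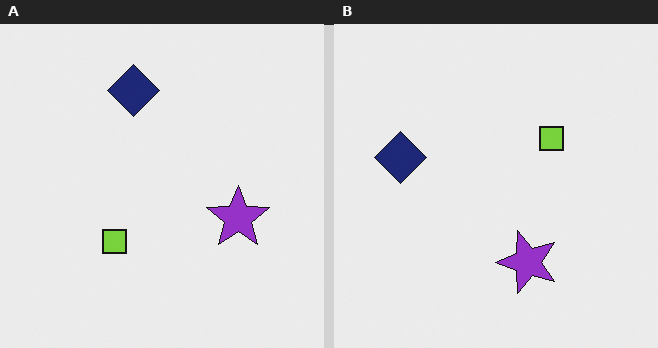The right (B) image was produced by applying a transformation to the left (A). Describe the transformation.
The transformation is: transposed (reflected across the top-left ↔ bottom-right diagonal).

Shapes have swapped their row and column positions — what was in the top-right is now in the bottom-left — a diagonal reflection.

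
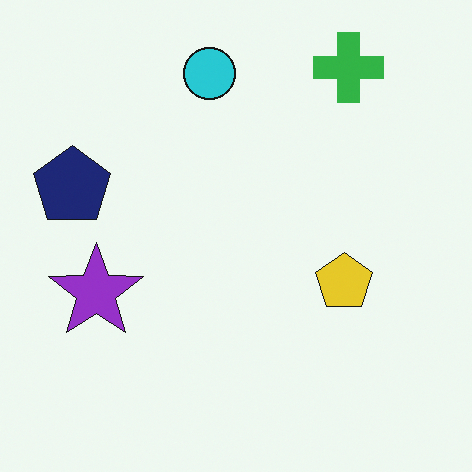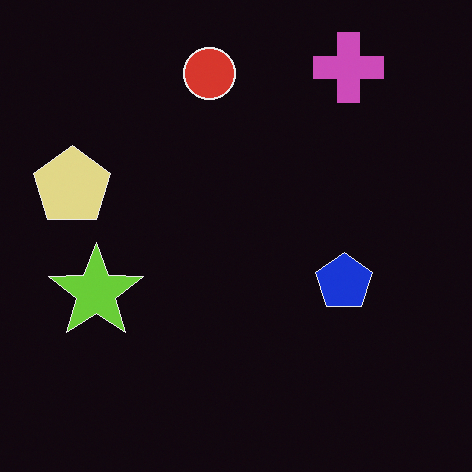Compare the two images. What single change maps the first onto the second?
The transformation is: color-inverted (negative).

The light background has become dark and every shape's color is its complement — a photographic negative.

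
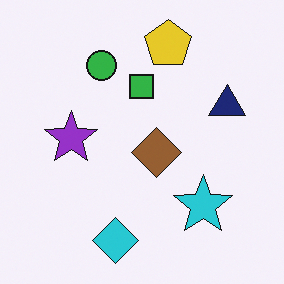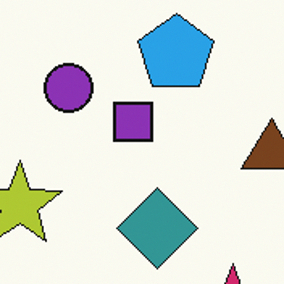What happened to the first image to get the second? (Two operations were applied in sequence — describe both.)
The transformation is: hue-shifted through roughly a third of the color wheel, then cropped slightly and scaled back up.

Every shape's color has rotated by the same amount around the hue wheel — a uniform hue shift. The visible shapes are larger and the field of view is narrower; shapes near the original edges may be partly or wholly outside the frame — a crop-and-rescale.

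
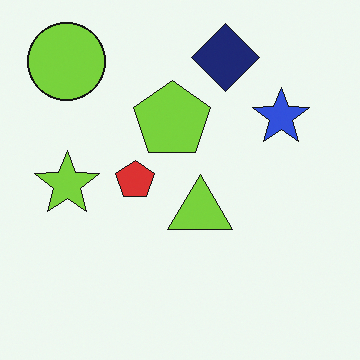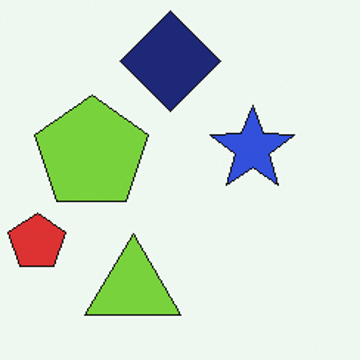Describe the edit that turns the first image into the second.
Cropped slightly and scaled back up.

The visible shapes are larger and the field of view is narrower; shapes near the original edges may be partly or wholly outside the frame — a crop-and-rescale.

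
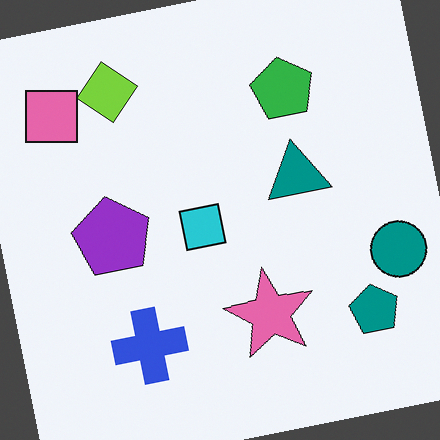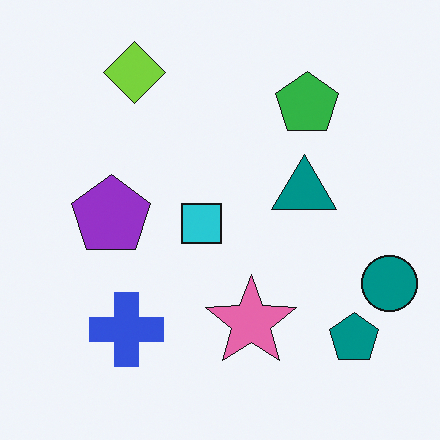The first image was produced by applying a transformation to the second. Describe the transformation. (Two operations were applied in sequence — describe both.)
The image was rotated counter-clockwise by a few degrees, then overlaid with an additional pink square.

Every shape is tilted by the same angle and the image corners show triangular fill wedges — a whole-image rotation by a non-right angle. A pink square appears in the first image that is absent from the second.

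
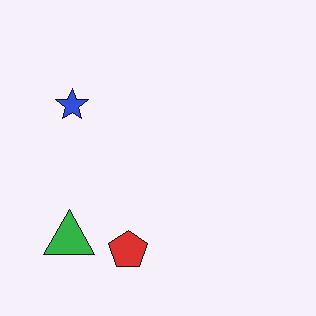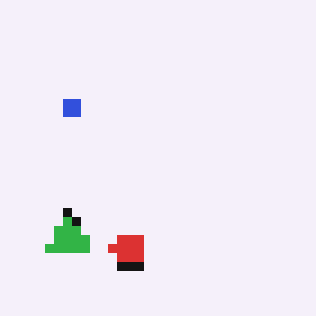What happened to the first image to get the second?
The second image is the first coarsely pixelated.

Shapes are reduced to large square blocks; fine edges and outlines are lost — a downscale-then-upscale (mosaic) effect.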